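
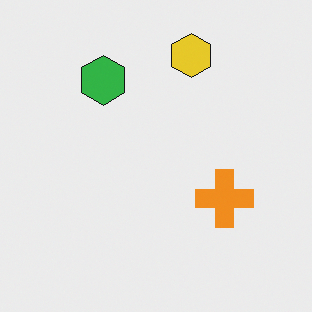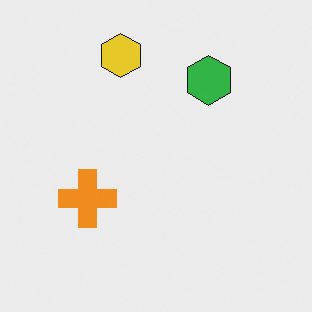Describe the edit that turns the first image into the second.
The second image is the first flipped horizontally (left ↔ right).

The orange cross is in the right of the first image and the left of the second — shapes on opposite sides of the vertical midline have swapped in a mirror flip.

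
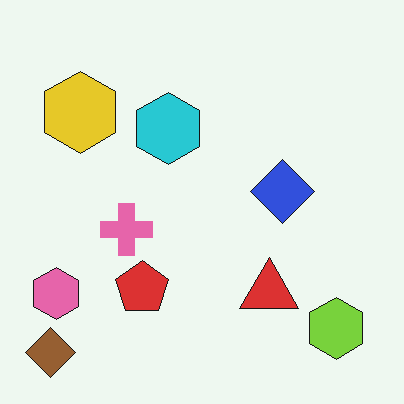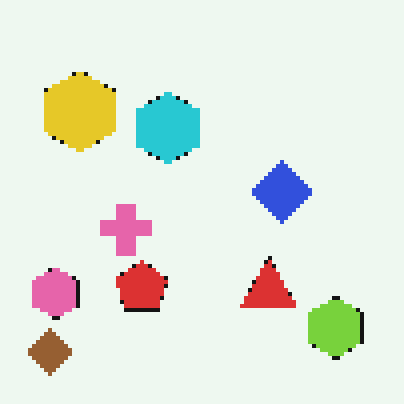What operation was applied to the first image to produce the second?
It was lightly pixelated (a mild mosaic effect).

Shapes are reduced to large square blocks; fine edges and outlines are lost — a downscale-then-upscale (mosaic) effect.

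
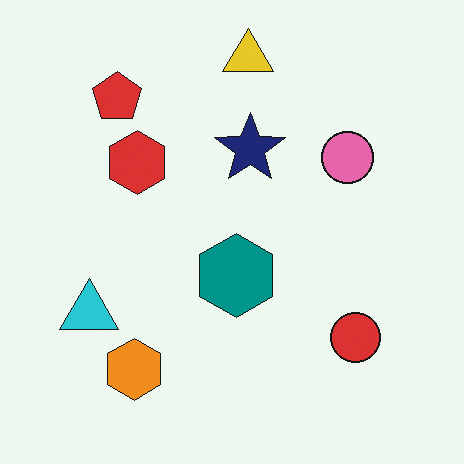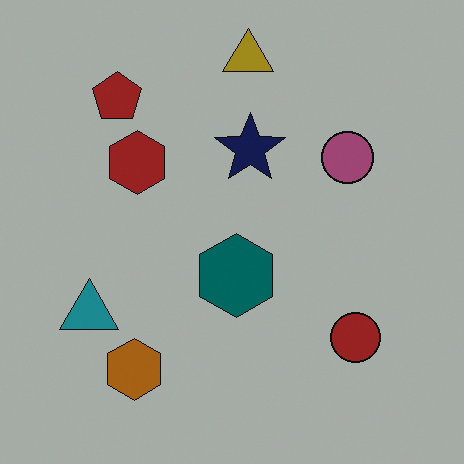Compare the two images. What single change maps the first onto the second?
This is the original image noticeably darkened.

Every pixel — background and shapes alike — is uniformly darkened.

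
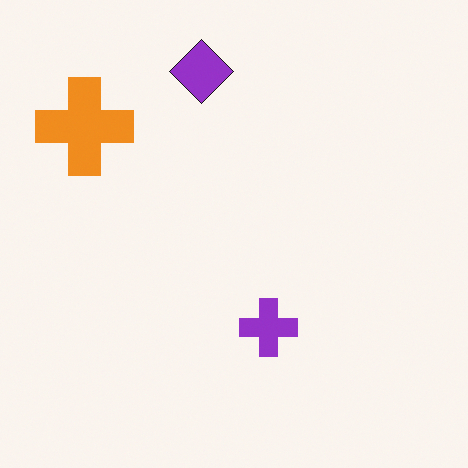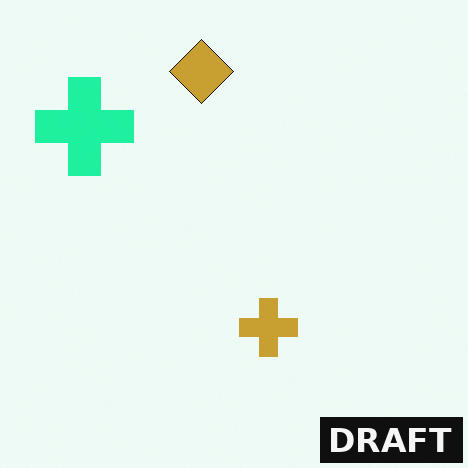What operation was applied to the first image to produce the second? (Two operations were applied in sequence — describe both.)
This is the original image hue-shifted through roughly a third of the color wheel, then watermarked with the text "DRAFT" in the lower-right corner.

Every shape's color has rotated by the same amount around the hue wheel — a uniform hue shift. A dark label reading "DRAFT" appears in the lower-right corner.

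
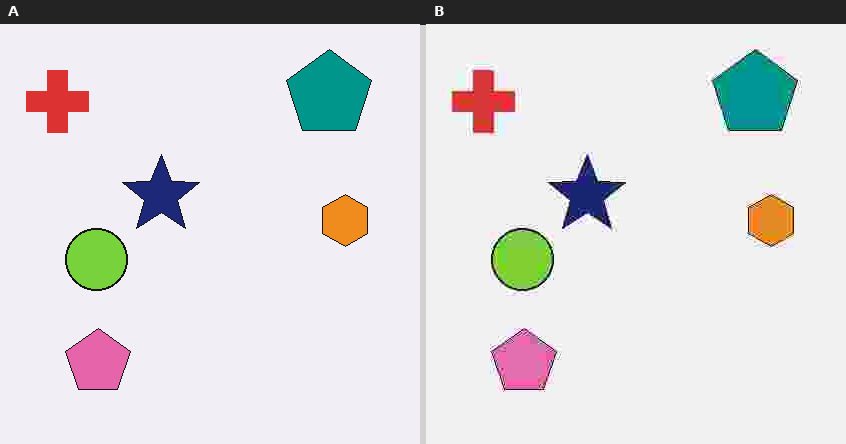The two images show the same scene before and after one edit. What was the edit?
Degraded with heavy JPEG compression.

Blocky 8×8 compression artifacts appear around shape edges and the flat background shows ringing — characteristic JPEG degradation.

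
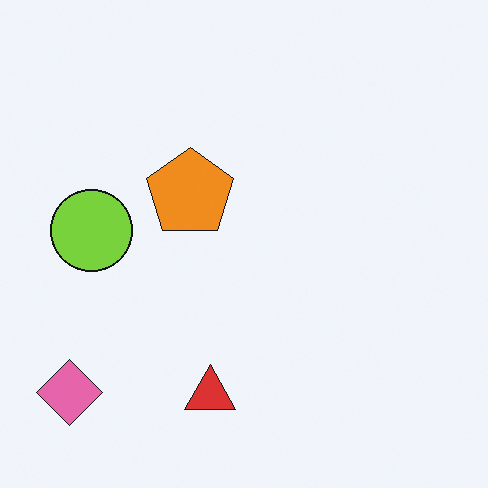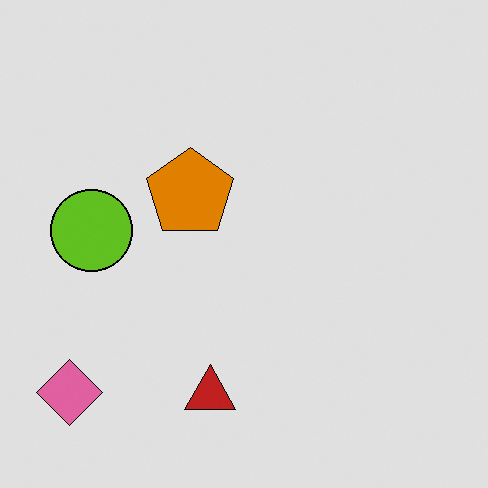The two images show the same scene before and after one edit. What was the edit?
The image was posterized to a reduced palette.

Each flat color has snapped to a coarser quantized level — most visibly, the near-white background has dropped to a flat grey.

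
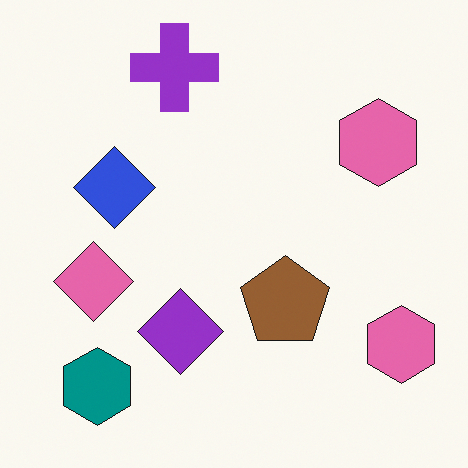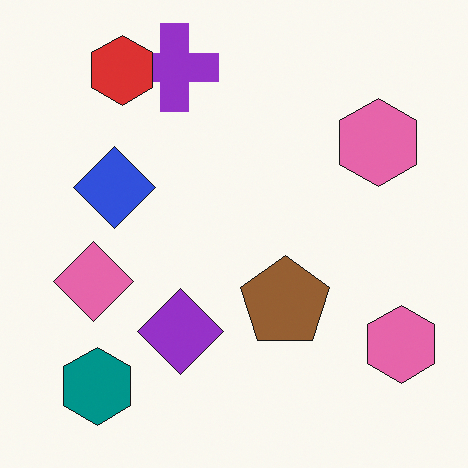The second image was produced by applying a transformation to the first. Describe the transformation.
The second image is the first overlaid with an additional red hexagon.

A red hexagon appears in the second image that is absent from the first.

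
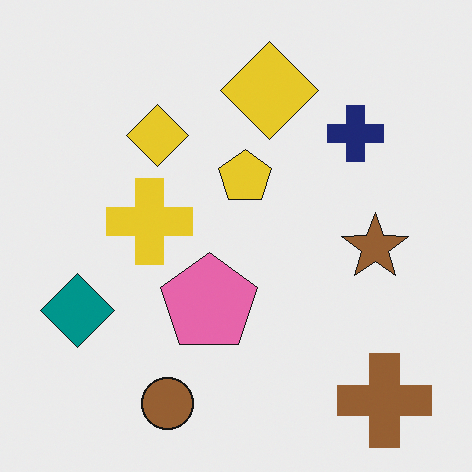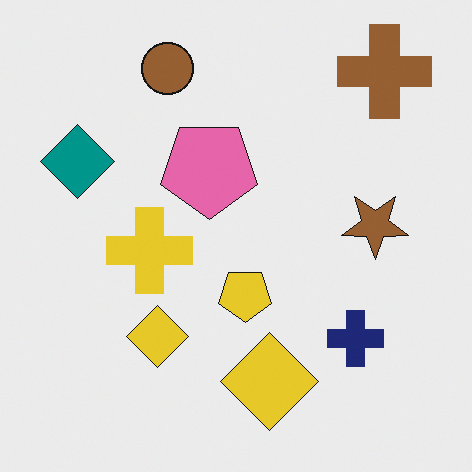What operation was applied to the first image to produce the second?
The second image is the first flipped vertically (top ↔ bottom).

The brown circle is in the bottom of the first image and the top of the second — shapes on opposite sides of the horizontal midline have swapped in a mirror flip.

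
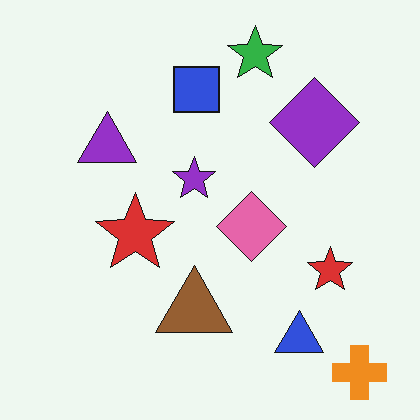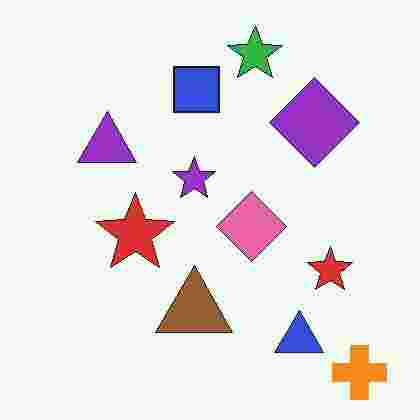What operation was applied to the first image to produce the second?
Degraded with heavy JPEG compression.

Blocky 8×8 compression artifacts appear around shape edges and the flat background shows ringing — characteristic JPEG degradation.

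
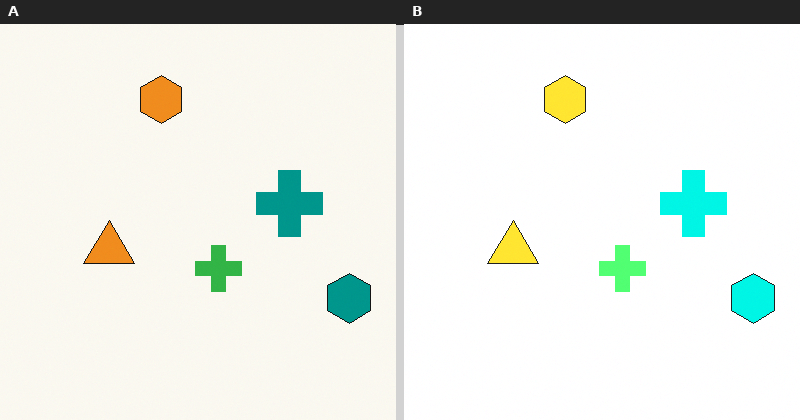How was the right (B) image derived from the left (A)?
The transformation is: brightened a lot.

Every pixel — background and shapes alike — is uniformly brightened.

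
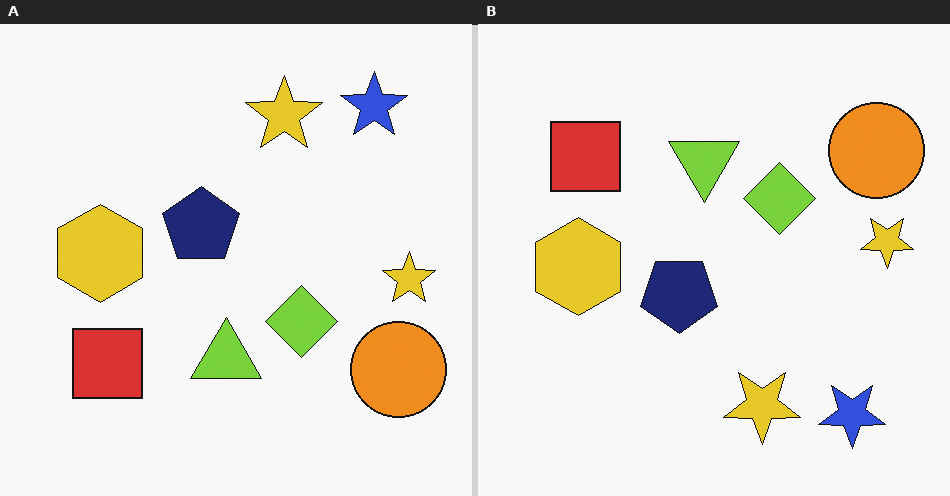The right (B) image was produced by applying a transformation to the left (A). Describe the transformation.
Flipped vertically (top ↔ bottom).

The blue star is in the top-right of the left (A) image and the bottom-right of the right (B) — shapes on opposite sides of the horizontal midline have swapped in a mirror flip.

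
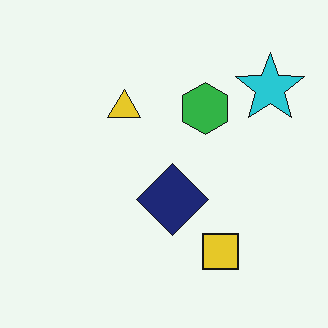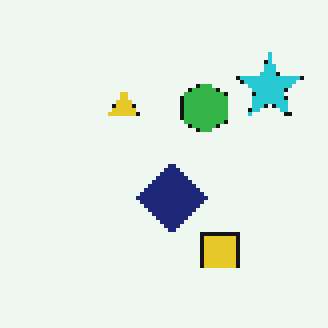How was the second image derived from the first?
The image was lightly pixelated (a mild mosaic effect).

Shapes are reduced to large square blocks; fine edges and outlines are lost — a downscale-then-upscale (mosaic) effect.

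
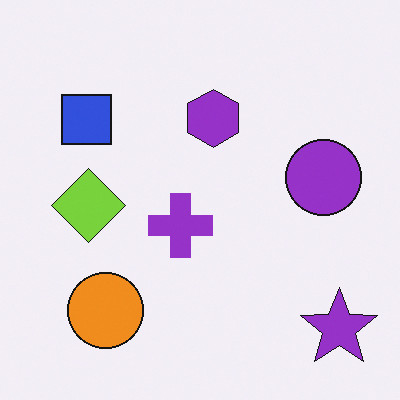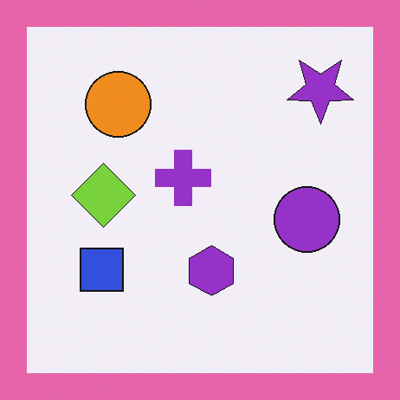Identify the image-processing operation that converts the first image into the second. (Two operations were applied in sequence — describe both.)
Flipped vertically (top ↔ bottom), then framed with a pink border.

The purple star is in the bottom-right of the first image and the top-right of the second — shapes on opposite sides of the horizontal midline have swapped in a mirror flip. A solid pink frame runs around the edge of the second image, with the content slightly shrunk inside it.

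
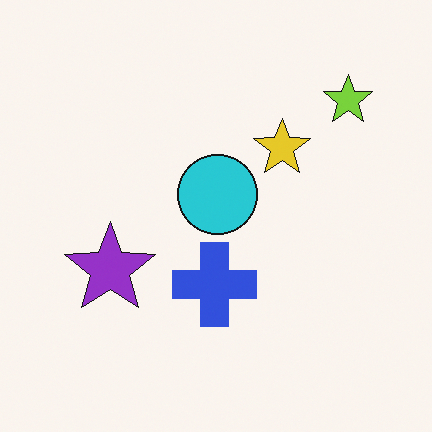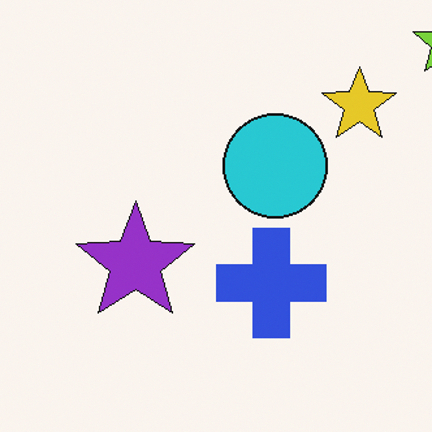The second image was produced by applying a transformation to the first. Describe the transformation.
The transformation is: cropped slightly and scaled back up.

The visible shapes are larger and the field of view is narrower; shapes near the original edges may be partly or wholly outside the frame — a crop-and-rescale.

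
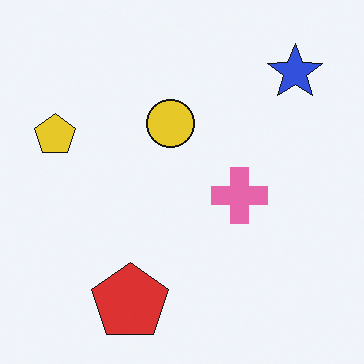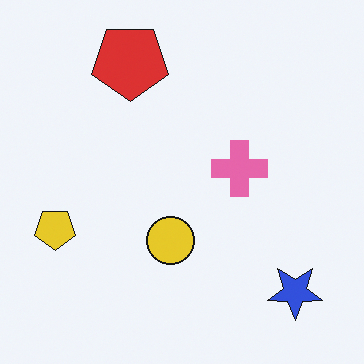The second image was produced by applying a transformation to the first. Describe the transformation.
The image was flipped vertically (top ↔ bottom).

The red pentagon is in the bottom of the first image and the top of the second — shapes on opposite sides of the horizontal midline have swapped in a mirror flip.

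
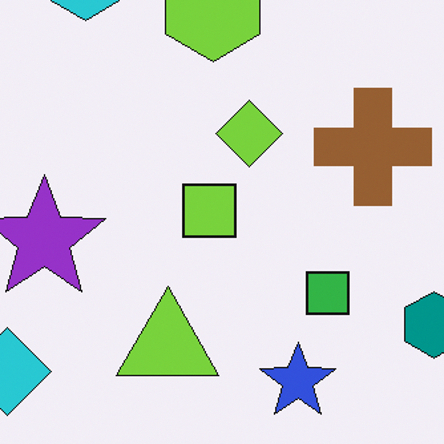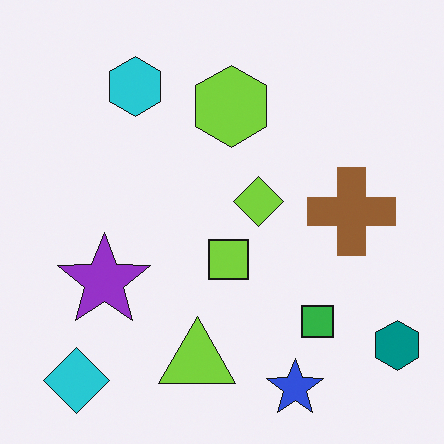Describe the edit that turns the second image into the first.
This is the original image cropped to a modestly smaller region and rescaled.

The visible shapes are larger and the field of view is narrower; shapes near the original edges may be partly or wholly outside the frame — a crop-and-rescale.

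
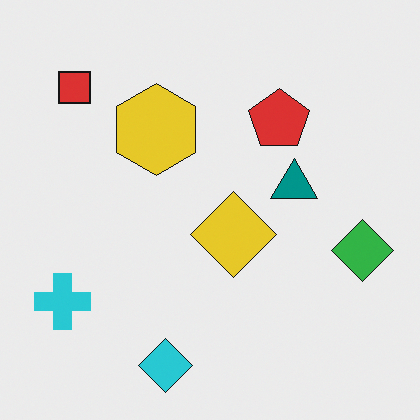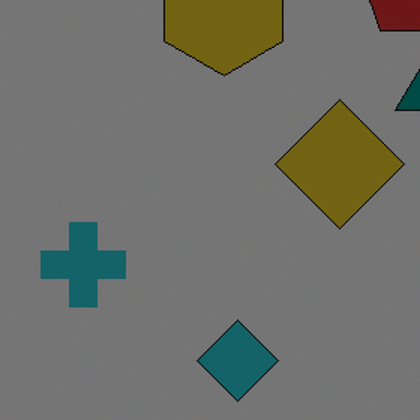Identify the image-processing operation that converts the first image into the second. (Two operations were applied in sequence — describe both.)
The transformation is: cropped slightly and scaled back up, then substantially darkened.

The visible shapes are larger and the field of view is narrower; shapes near the original edges may be partly or wholly outside the frame — a crop-and-rescale. Every pixel — background and shapes alike — is uniformly darkened.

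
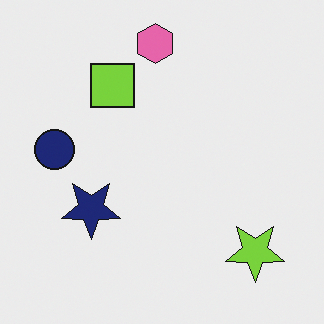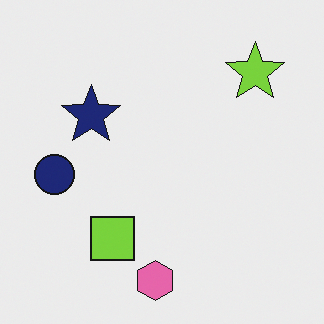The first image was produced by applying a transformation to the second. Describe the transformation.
It was flipped vertically (top ↔ bottom).

The pink hexagon is in the bottom of the second image and the top of the first — shapes on opposite sides of the horizontal midline have swapped in a mirror flip.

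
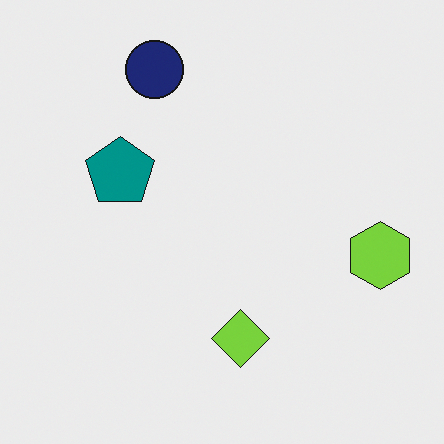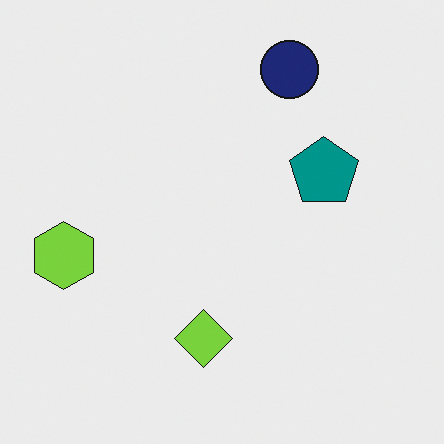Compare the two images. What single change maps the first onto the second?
The second image is the first flipped horizontally (left ↔ right).

The lime hexagon is in the right of the first image and the left of the second — shapes on opposite sides of the vertical midline have swapped in a mirror flip.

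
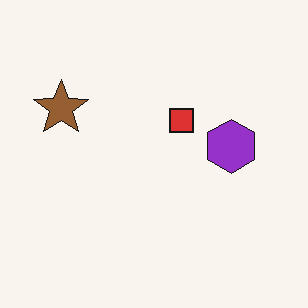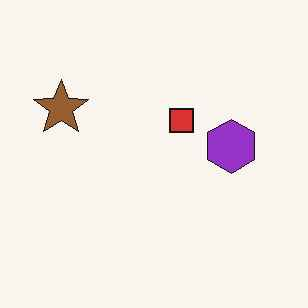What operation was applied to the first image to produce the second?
The second image is the first given moderate JPEG compression.

Blocky 8×8 compression artifacts appear around shape edges and the flat background shows ringing — characteristic JPEG degradation.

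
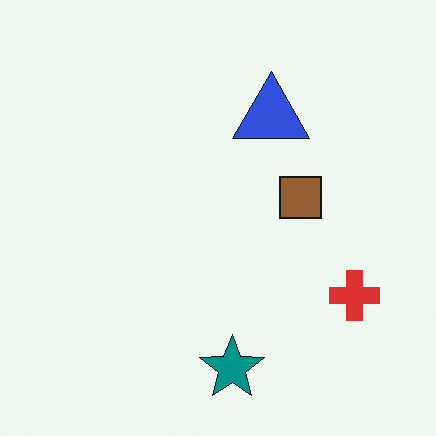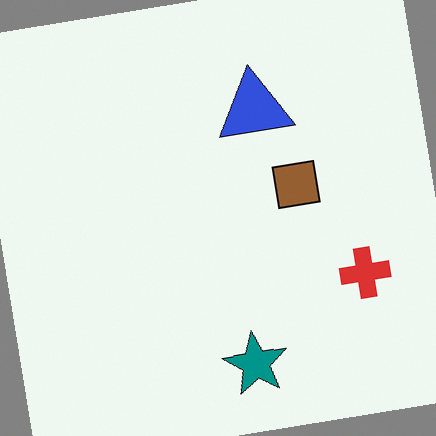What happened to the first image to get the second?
Rotated counter-clockwise by a slight angle.

Every shape is tilted by the same angle and the image corners show triangular fill wedges — a whole-image rotation by a non-right angle.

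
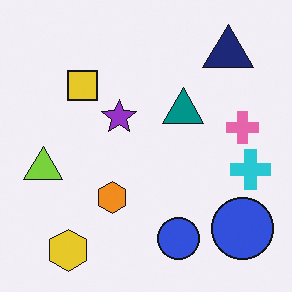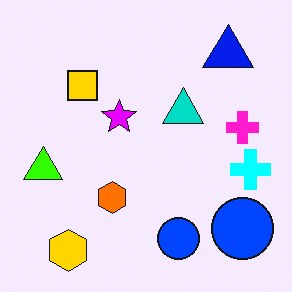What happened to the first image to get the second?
It was made much more vivid (saturation change).

All colors are more vivid — a global saturation change.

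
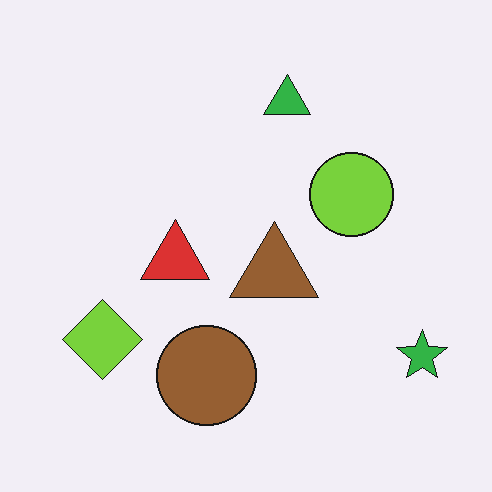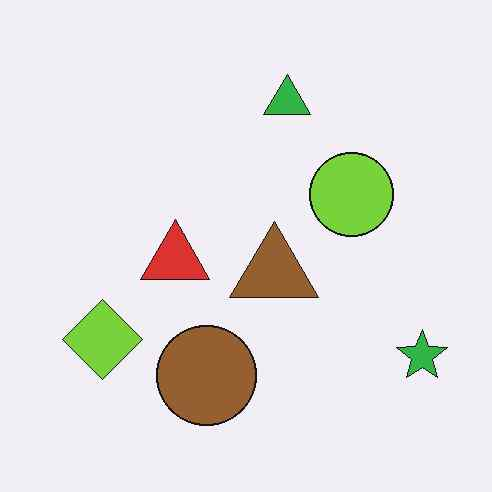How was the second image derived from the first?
The transformation is: JPEG-compressed with visible artifacts.

Blocky 8×8 compression artifacts appear around shape edges and the flat background shows ringing — characteristic JPEG degradation.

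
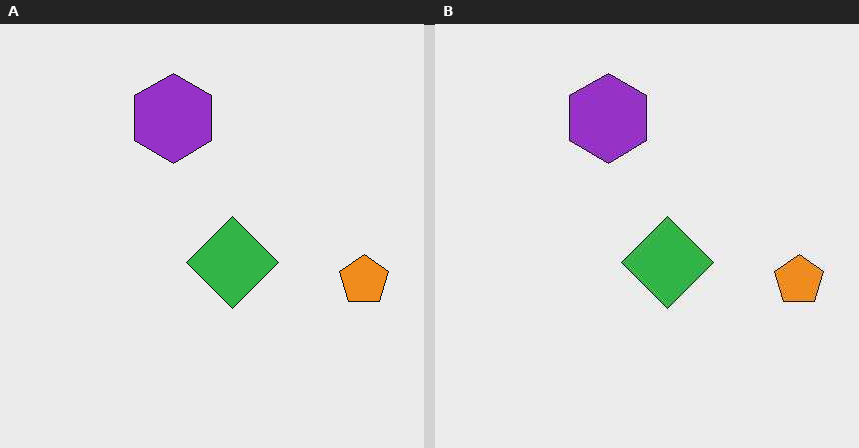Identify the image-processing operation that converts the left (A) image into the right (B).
The transformation is: given moderate JPEG compression.

Blocky 8×8 compression artifacts appear around shape edges and the flat background shows ringing — characteristic JPEG degradation.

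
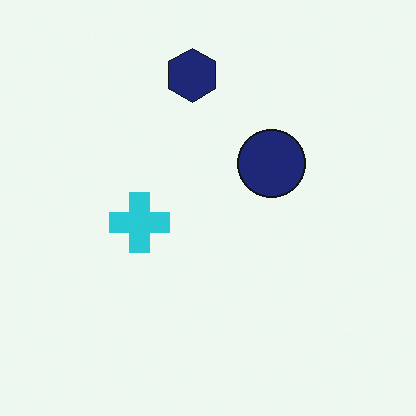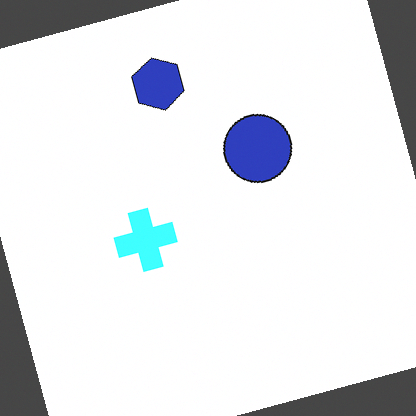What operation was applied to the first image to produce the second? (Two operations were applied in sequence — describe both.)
It was noticeably brightened, then rotated counter-clockwise by a moderate amount.

Every pixel — background and shapes alike — is uniformly brightened. Every shape is tilted by the same angle and the image corners show triangular fill wedges — a whole-image rotation by a non-right angle.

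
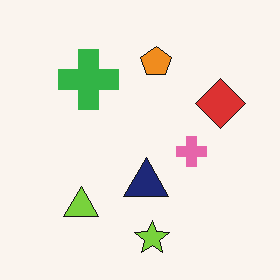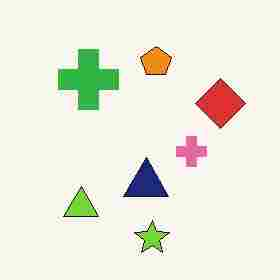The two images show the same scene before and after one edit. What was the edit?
The transformation is: heavily JPEG-compressed with obvious blocking artifacts.

Blocky 8×8 compression artifacts appear around shape edges and the flat background shows ringing — characteristic JPEG degradation.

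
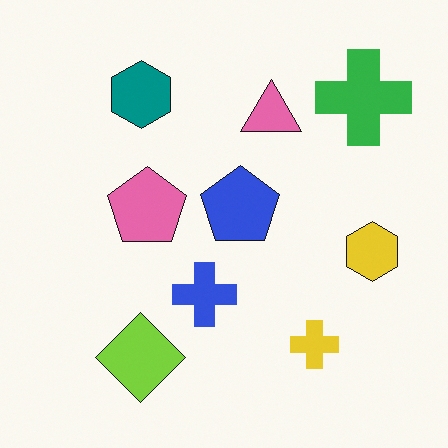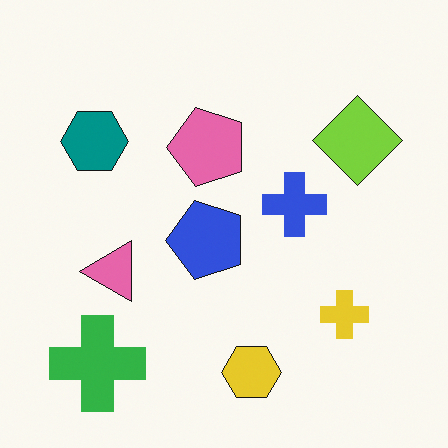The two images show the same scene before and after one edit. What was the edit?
The image was transposed (reflected across the top-left ↔ bottom-right diagonal).

Shapes have swapped their row and column positions — what was in the top-right is now in the bottom-left — a diagonal reflection.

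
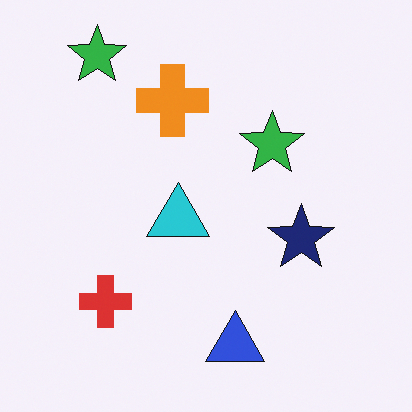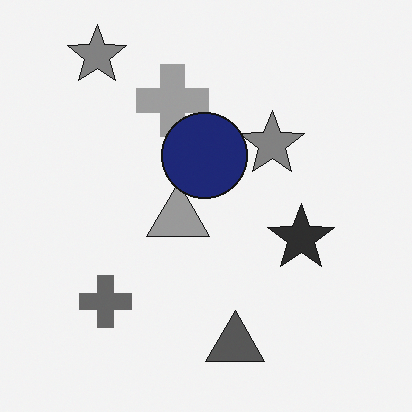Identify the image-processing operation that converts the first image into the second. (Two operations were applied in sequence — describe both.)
This is the original image converted to grayscale, then overlaid with an additional navy circle.

All color is removed — every shape is now a shade of grey. A navy circle appears in the second image that is absent from the first.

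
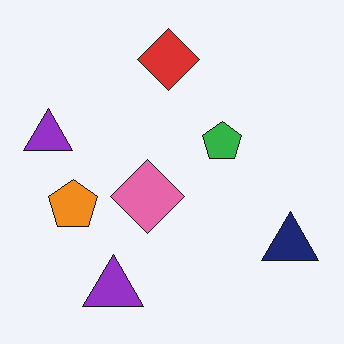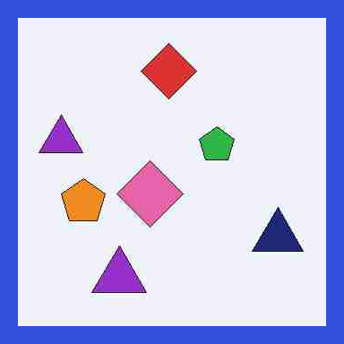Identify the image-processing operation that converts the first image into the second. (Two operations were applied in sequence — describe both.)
The second image is the first heavily JPEG-compressed with obvious blocking artifacts, then framed with a blue border.

Blocky 8×8 compression artifacts appear around shape edges and the flat background shows ringing — characteristic JPEG degradation. A solid blue frame runs around the edge of the second image, with the content slightly shrunk inside it.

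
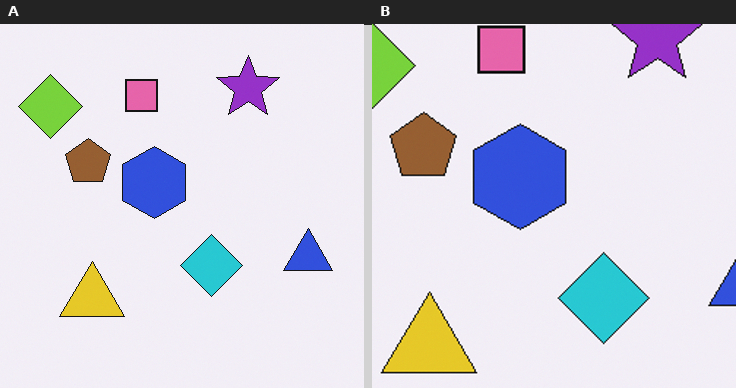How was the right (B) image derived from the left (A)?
The right (B) image is the left (A) cropped to a modestly smaller region and rescaled.

The visible shapes are larger and the field of view is narrower; shapes near the original edges may be partly or wholly outside the frame — a crop-and-rescale.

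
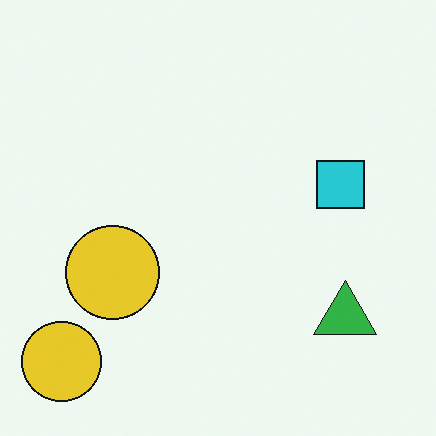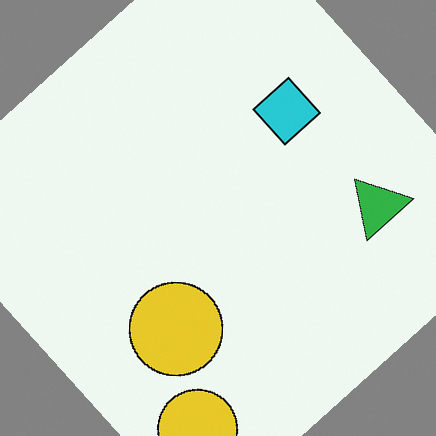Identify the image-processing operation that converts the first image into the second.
The second image is the first rotated counter-clockwise by a large amount — several tens of degrees.

Every shape is tilted by the same angle and the image corners show triangular fill wedges — a whole-image rotation by a non-right angle.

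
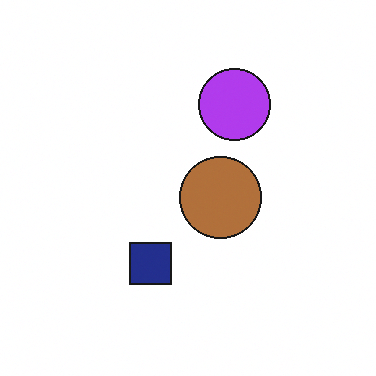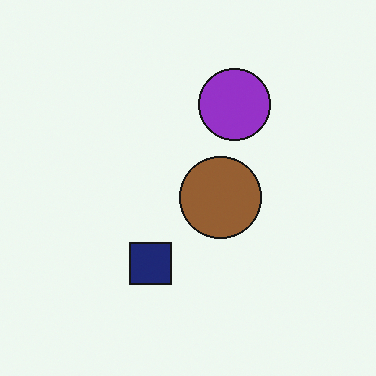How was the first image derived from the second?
It was slightly brightened.

Every pixel — background and shapes alike — is uniformly brightened.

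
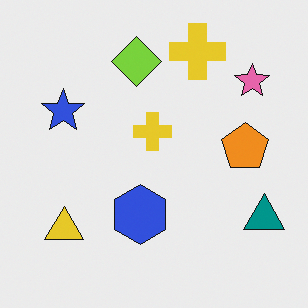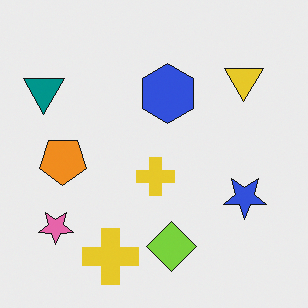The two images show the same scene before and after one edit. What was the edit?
The image was rotated 180°.

The teal triangle sits in the bottom-right of the first image and the top-left of the second — consistent with a whole-image 180° rotation.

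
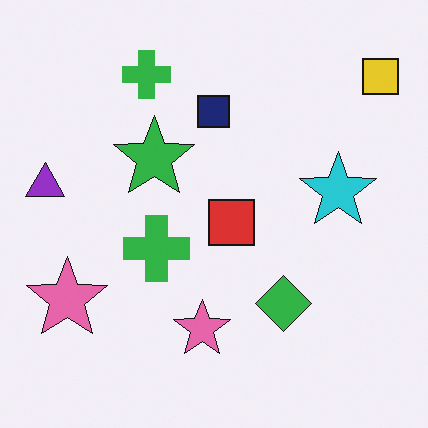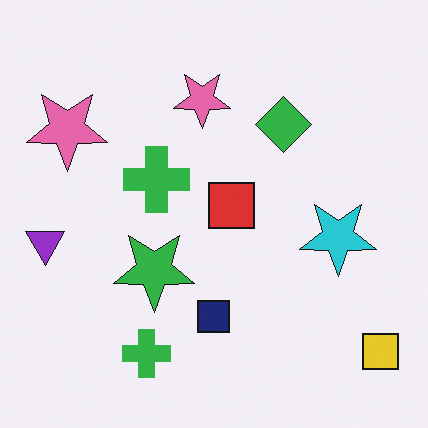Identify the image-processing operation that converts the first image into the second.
The second image is the first flipped vertically (top ↔ bottom).

The yellow square is in the top-right of the first image and the bottom-right of the second — shapes on opposite sides of the horizontal midline have swapped in a mirror flip.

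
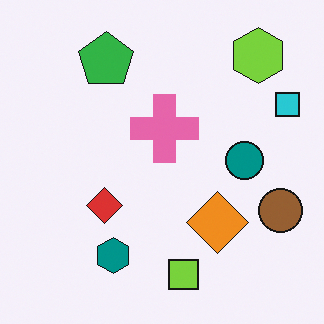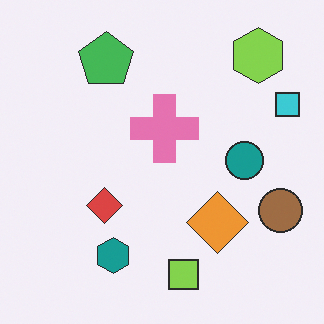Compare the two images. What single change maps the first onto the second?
It was given slightly reduced contrast.

Tones are pushed toward mid-grey across the whole image — a global contrast change.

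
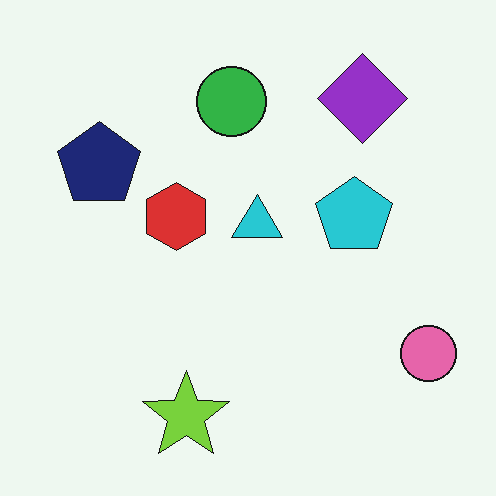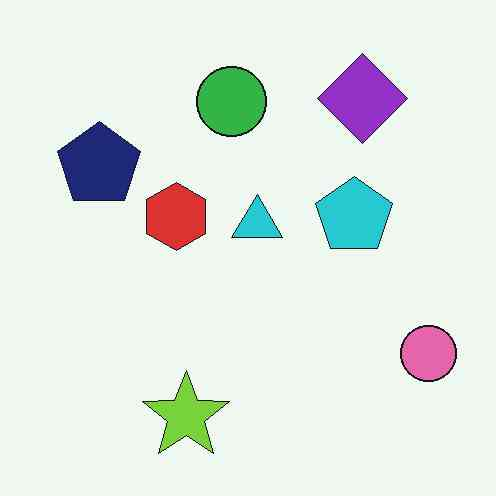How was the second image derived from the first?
It was JPEG-compressed with visible artifacts.

Blocky 8×8 compression artifacts appear around shape edges and the flat background shows ringing — characteristic JPEG degradation.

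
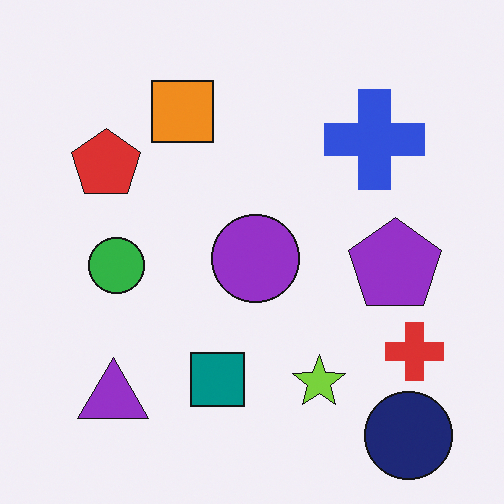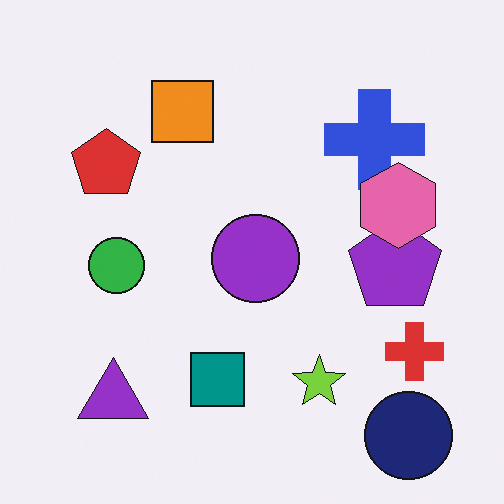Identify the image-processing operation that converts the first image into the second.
The image was overlaid with an additional pink hexagon.

A pink hexagon appears in the second image that is absent from the first.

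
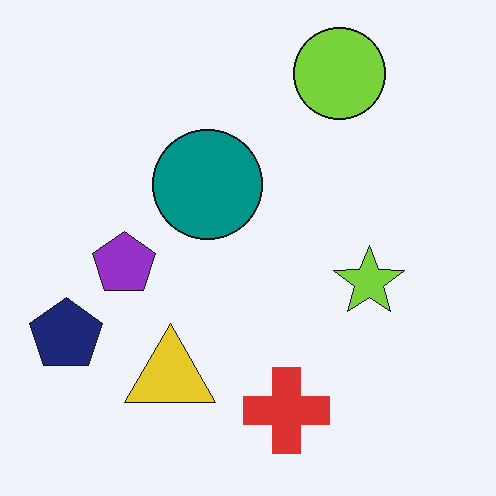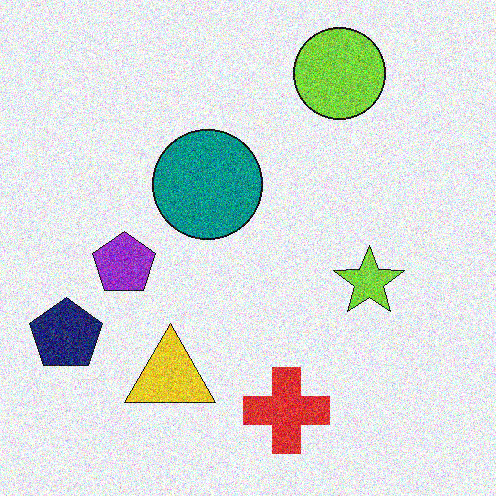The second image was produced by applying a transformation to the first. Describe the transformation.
It was degraded with strong gaussian noise.

Random speckle covers the whole image, including the flat background.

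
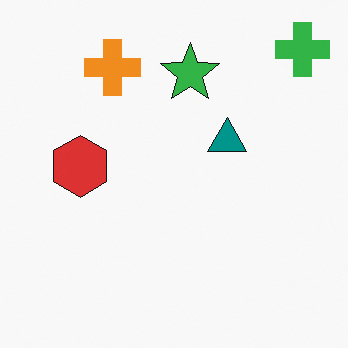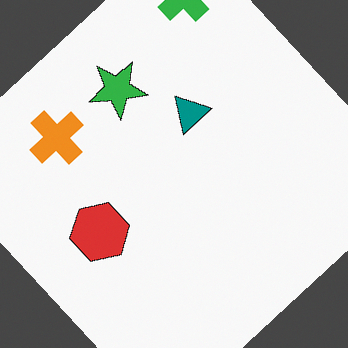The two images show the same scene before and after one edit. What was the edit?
The second image is the first rotated counter-clockwise by a large amount — several tens of degrees.

Every shape is tilted by the same angle and the image corners show triangular fill wedges — a whole-image rotation by a non-right angle.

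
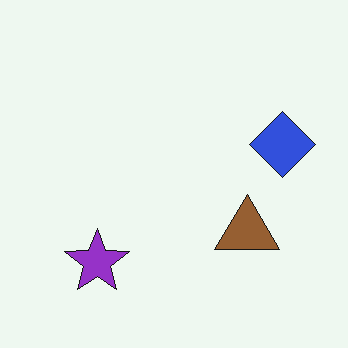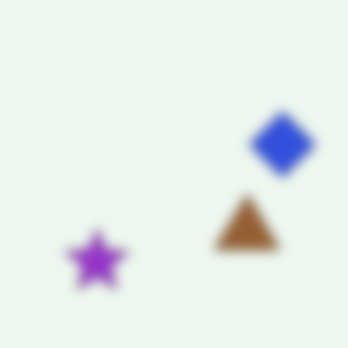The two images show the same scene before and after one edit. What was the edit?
Heavily blurred.

Shape edges and outlines are uniformly softened across the whole image.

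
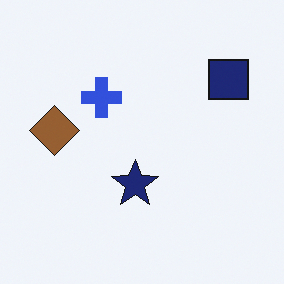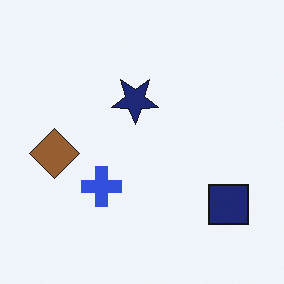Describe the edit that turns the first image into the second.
This is the original image flipped vertically (top ↔ bottom).

The navy square is in the top-right of the first image and the bottom-right of the second — shapes on opposite sides of the horizontal midline have swapped in a mirror flip.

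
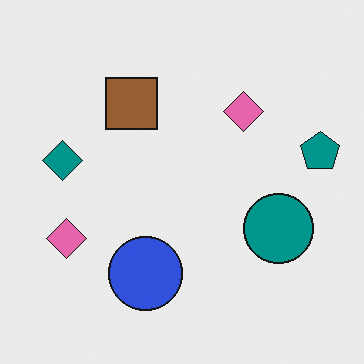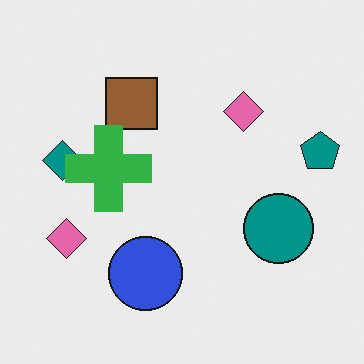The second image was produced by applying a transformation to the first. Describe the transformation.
Overlaid with an additional green cross.

A green cross appears in the second image that is absent from the first.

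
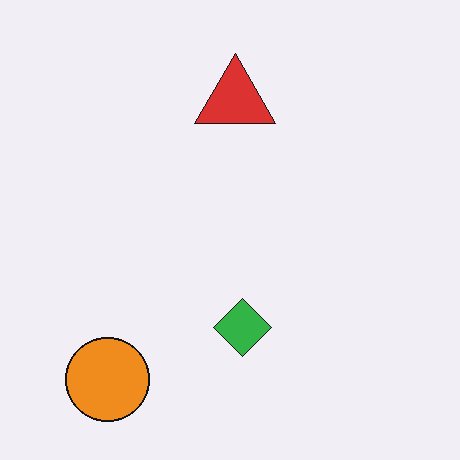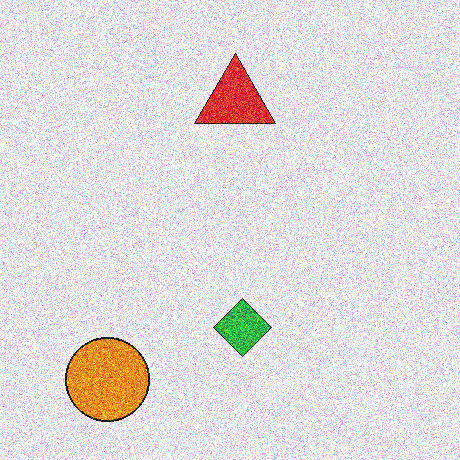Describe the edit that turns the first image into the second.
The transformation is: degraded with heavy additive noise.

Random speckle covers the whole image, including the flat background.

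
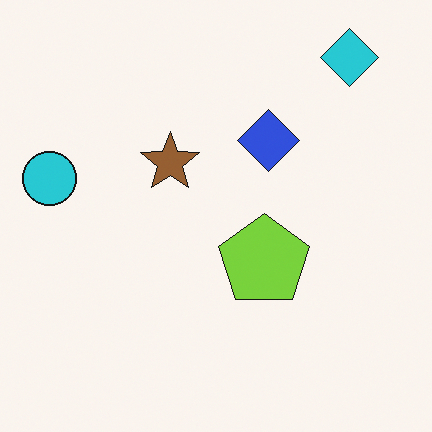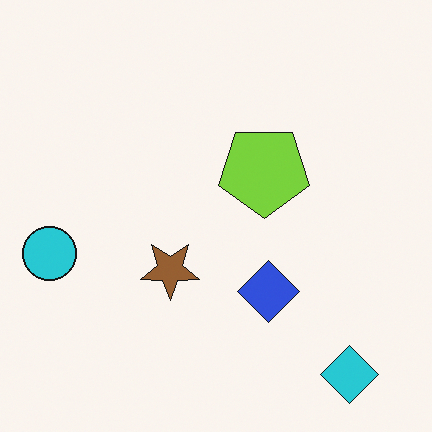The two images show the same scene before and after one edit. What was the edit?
The second image is the first flipped vertically (top ↔ bottom).

The cyan diamond is in the top-right of the first image and the bottom-right of the second — shapes on opposite sides of the horizontal midline have swapped in a mirror flip.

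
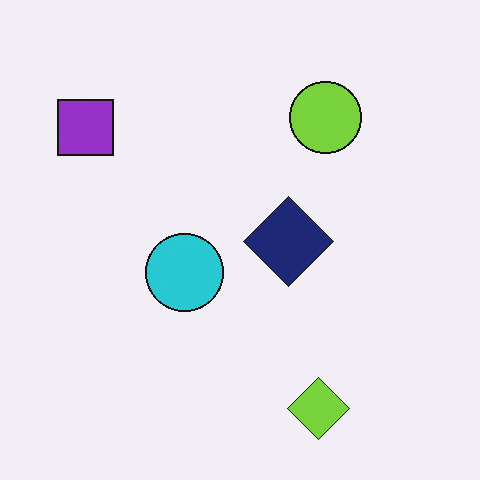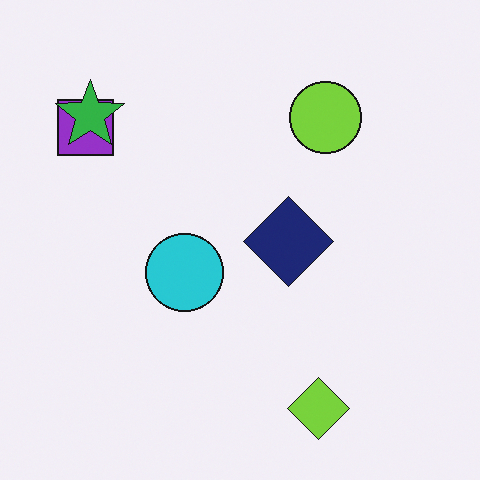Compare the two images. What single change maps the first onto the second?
The transformation is: overlaid with an additional green star.

A green star appears in the second image that is absent from the first.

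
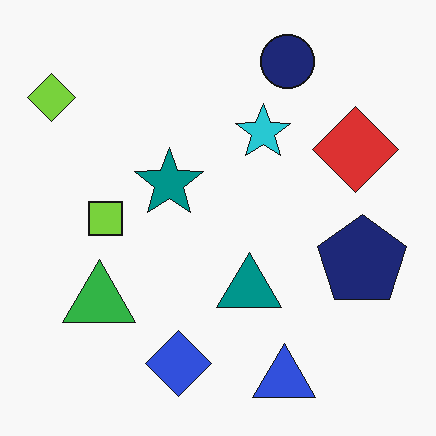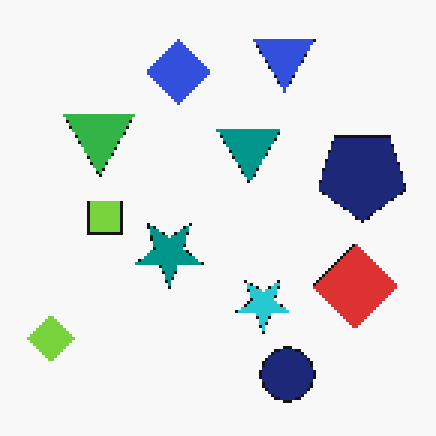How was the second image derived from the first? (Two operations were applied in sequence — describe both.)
Lightly pixelated (a mild mosaic effect), then flipped vertically (top ↔ bottom).

Shapes are reduced to large square blocks; fine edges and outlines are lost — a downscale-then-upscale (mosaic) effect. The blue triangle is in the bottom of the first image and the top of the second — shapes on opposite sides of the horizontal midline have swapped in a mirror flip.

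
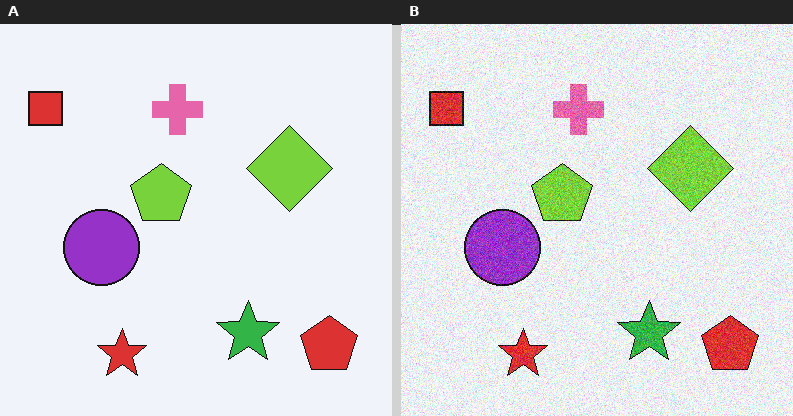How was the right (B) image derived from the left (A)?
This is the original image degraded with moderate additive noise.

Random speckle covers the whole image, including the flat background.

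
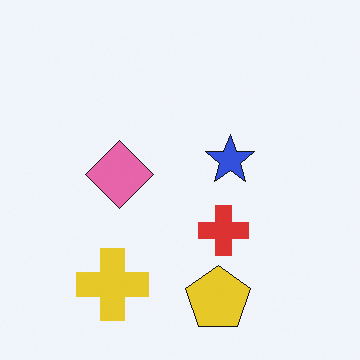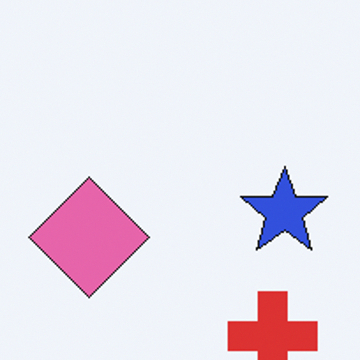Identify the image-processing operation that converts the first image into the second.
This is the original image cropped to a noticeably smaller region and rescaled.

The visible shapes are larger and the field of view is narrower; shapes near the original edges may be partly or wholly outside the frame — a crop-and-rescale.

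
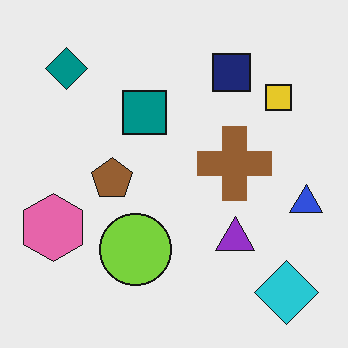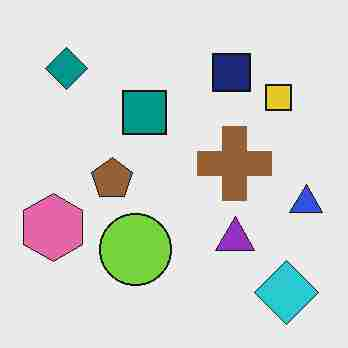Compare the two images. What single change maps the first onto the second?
Degraded with heavy JPEG compression.

Blocky 8×8 compression artifacts appear around shape edges and the flat background shows ringing — characteristic JPEG degradation.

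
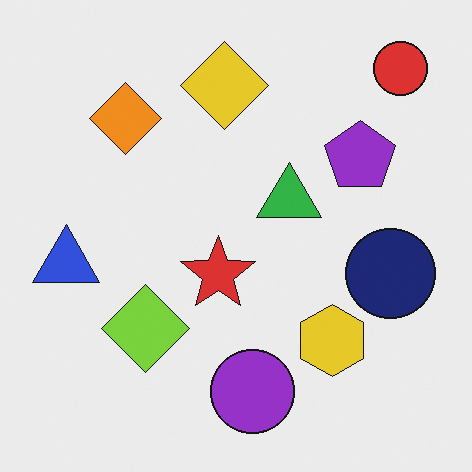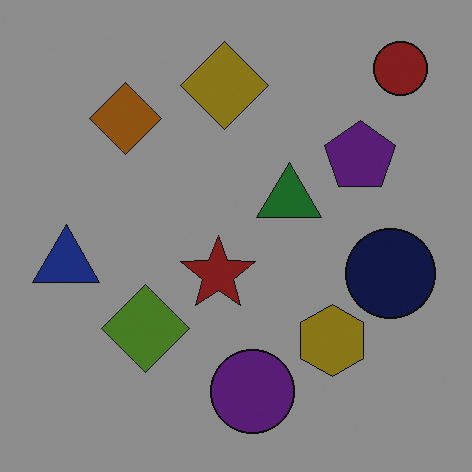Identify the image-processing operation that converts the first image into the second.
The second image is the first darkened a lot.

Every pixel — background and shapes alike — is uniformly darkened.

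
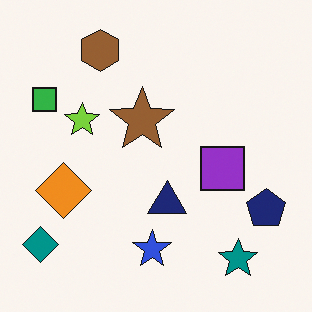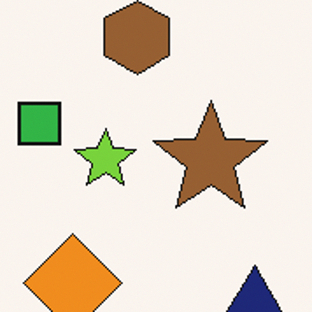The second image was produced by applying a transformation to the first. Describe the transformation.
The second image is the first cropped tightly and scaled back up.

The visible shapes are larger and the field of view is narrower; shapes near the original edges may be partly or wholly outside the frame — a crop-and-rescale.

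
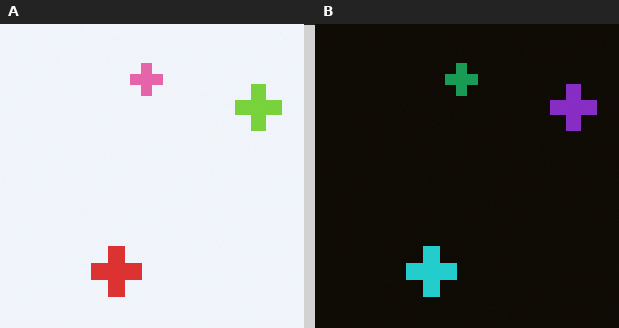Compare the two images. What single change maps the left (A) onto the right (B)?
The image was color-inverted (negative).

The light background has become dark and every shape's color is its complement — a photographic negative.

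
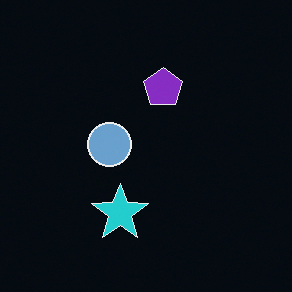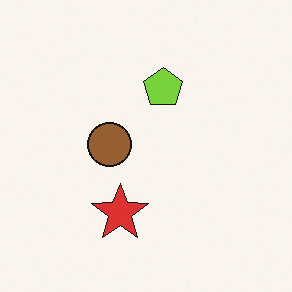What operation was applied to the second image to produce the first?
The transformation is: color-inverted (negative).

The light background has become dark and every shape's color is its complement — a photographic negative.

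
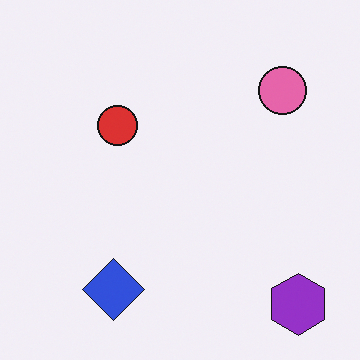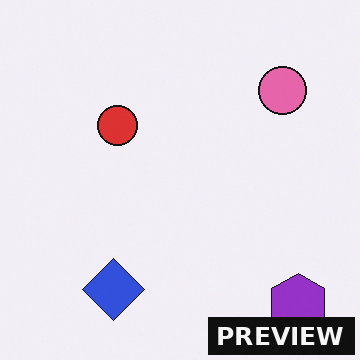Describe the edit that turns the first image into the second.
Watermarked with the text "PREVIEW" in the lower-right corner.

A dark label reading "PREVIEW" appears in the lower-right corner.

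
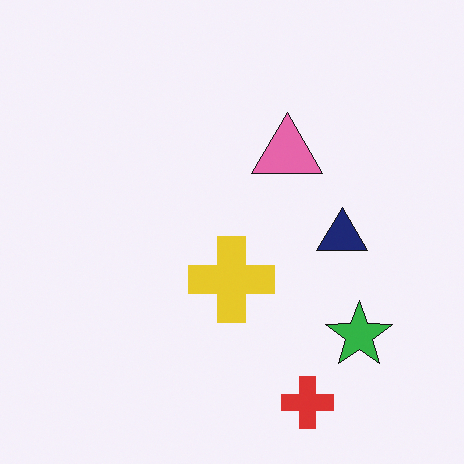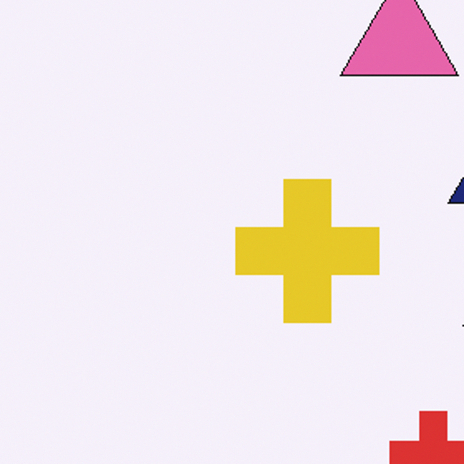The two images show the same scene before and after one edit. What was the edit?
Cropped tightly and scaled back up.

The visible shapes are larger and the field of view is narrower; shapes near the original edges may be partly or wholly outside the frame — a crop-and-rescale.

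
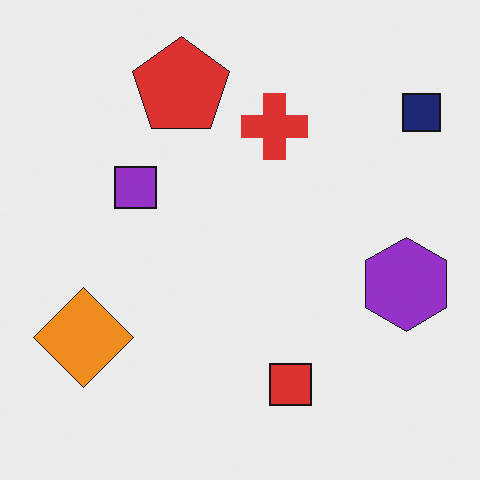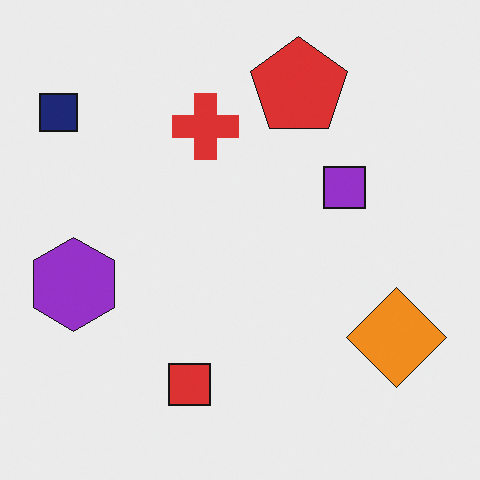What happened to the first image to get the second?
The second image is the first flipped horizontally (left ↔ right).

The navy square is in the top-right of the first image and the top-left of the second — shapes on opposite sides of the vertical midline have swapped in a mirror flip.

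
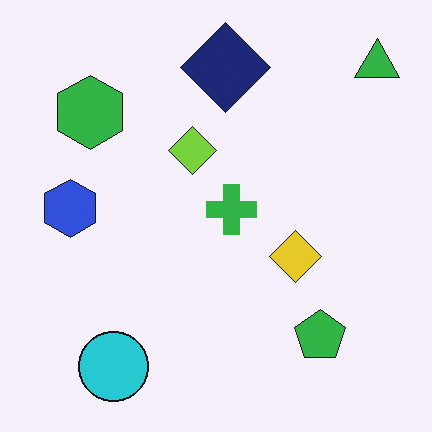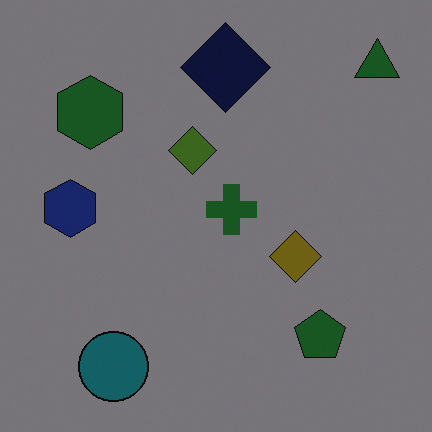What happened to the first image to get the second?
The image was darkened a lot.

Every pixel — background and shapes alike — is uniformly darkened.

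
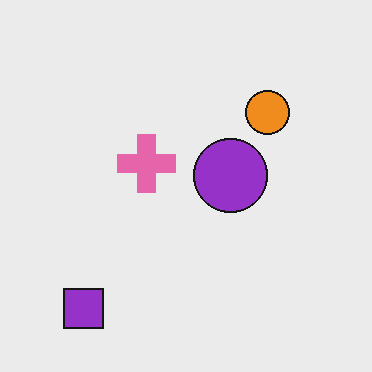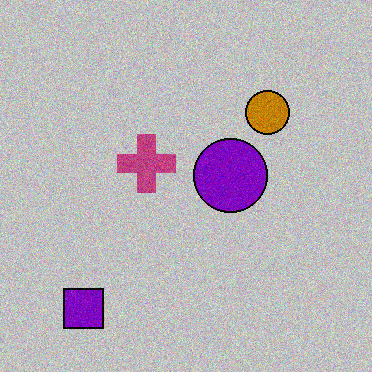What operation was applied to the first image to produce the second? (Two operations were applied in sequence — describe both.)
The image was aggressively posterized, then degraded with visible gaussian noise.

Each flat color has snapped to a coarser quantized level — most visibly, the near-white background has dropped to a flat grey. Random speckle covers the whole image, including the flat background.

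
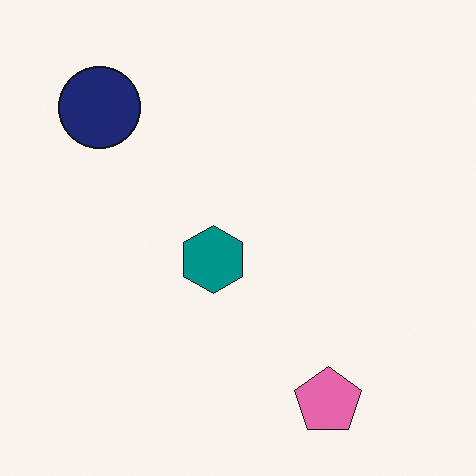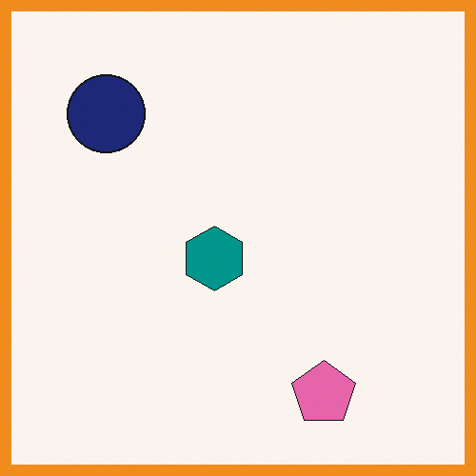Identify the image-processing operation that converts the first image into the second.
The image was framed with a orange border.

A solid orange frame runs around the edge of the second image, with the content slightly shrunk inside it.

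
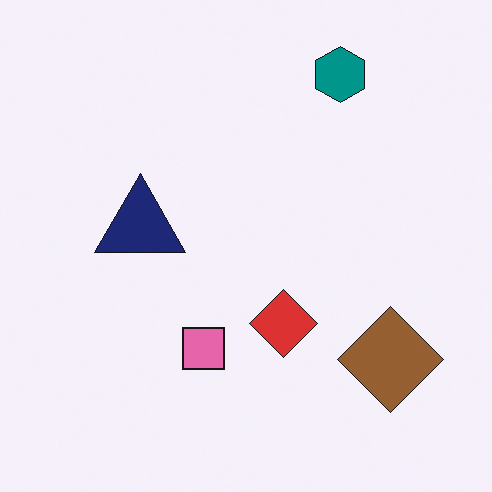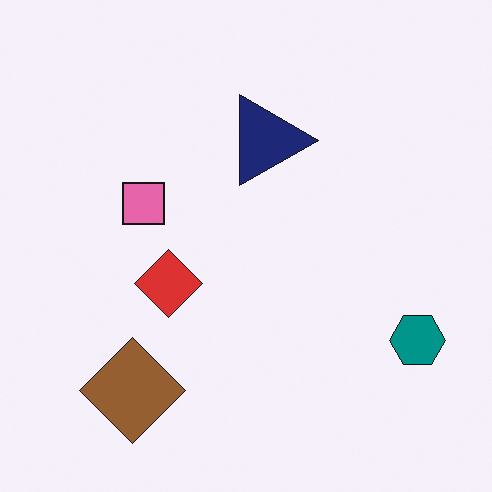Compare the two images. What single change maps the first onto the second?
The transformation is: rotated 90° clockwise.

The teal hexagon sits in the top-right of the first image and the bottom-right of the second — consistent with a whole-image 90° clockwise rotation.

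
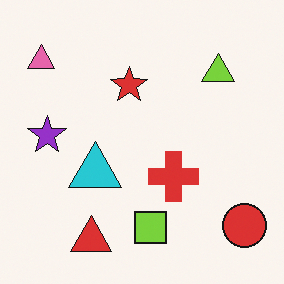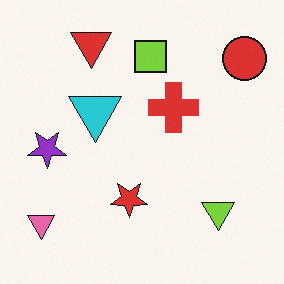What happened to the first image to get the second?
It was flipped vertically (top ↔ bottom).

The red triangle is in the bottom-left of the first image and the top-left of the second — shapes on opposite sides of the horizontal midline have swapped in a mirror flip.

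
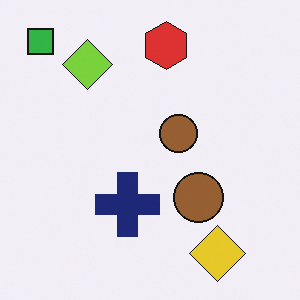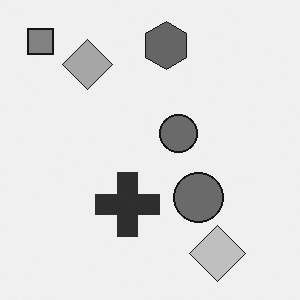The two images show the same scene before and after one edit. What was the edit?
The image was converted to grayscale.

All color is removed — every shape is now a shade of grey.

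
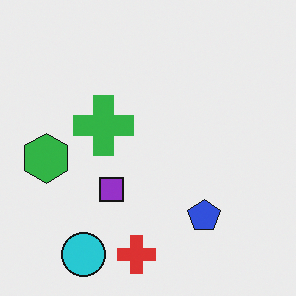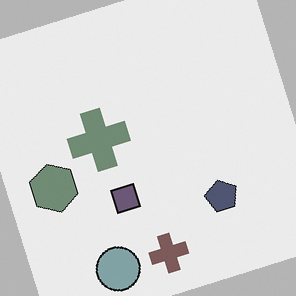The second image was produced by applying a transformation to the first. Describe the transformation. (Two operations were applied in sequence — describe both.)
The second image is the first heavily desaturated, then rotated counter-clockwise by a clearly visible amount.

All colors are more muted and greyish — a global saturation change. Every shape is tilted by the same angle and the image corners show triangular fill wedges — a whole-image rotation by a non-right angle.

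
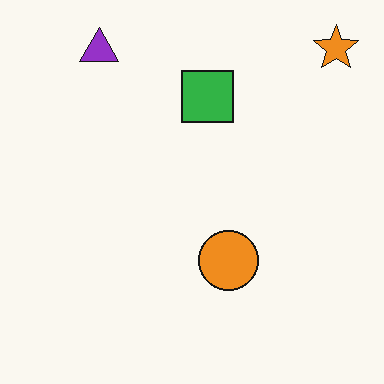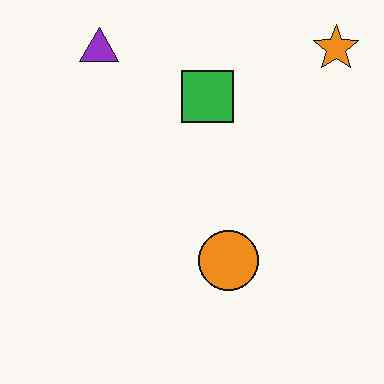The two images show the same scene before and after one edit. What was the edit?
JPEG-compressed with visible artifacts.

Blocky 8×8 compression artifacts appear around shape edges and the flat background shows ringing — characteristic JPEG degradation.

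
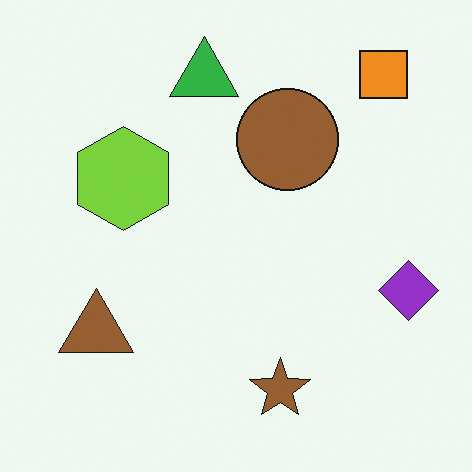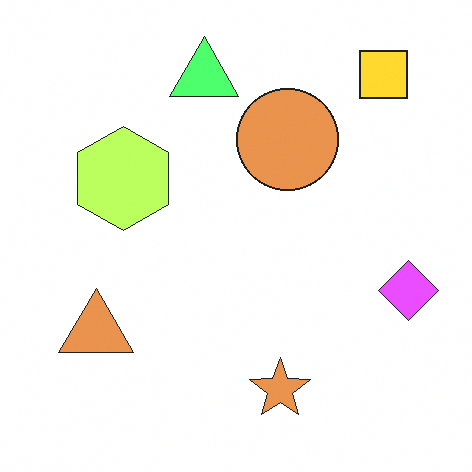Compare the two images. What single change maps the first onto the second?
This is the original image substantially brightened.

Every pixel — background and shapes alike — is uniformly brightened.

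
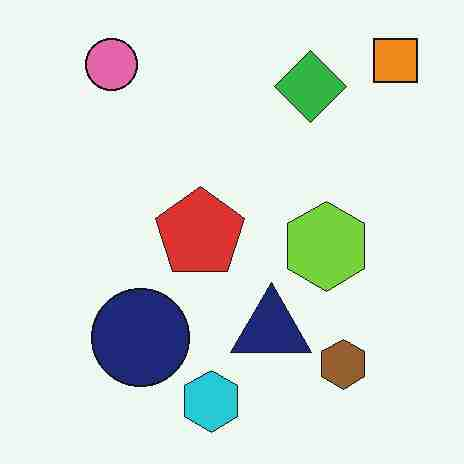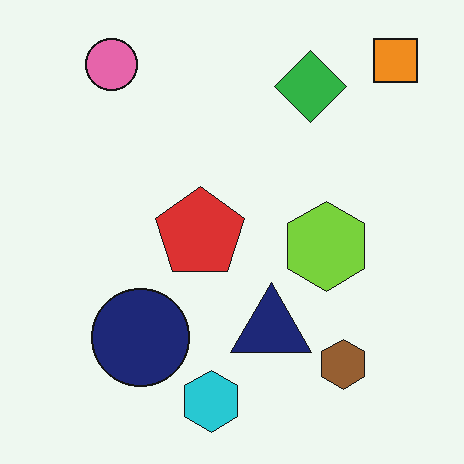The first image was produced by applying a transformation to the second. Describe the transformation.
The image was heavily JPEG-compressed with obvious blocking artifacts.

Blocky 8×8 compression artifacts appear around shape edges and the flat background shows ringing — characteristic JPEG degradation.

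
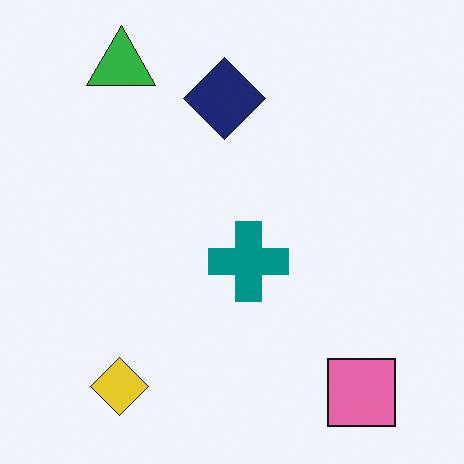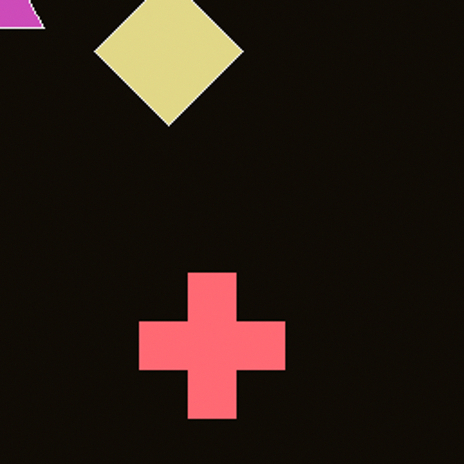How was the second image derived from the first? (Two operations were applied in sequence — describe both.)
The transformation is: color-inverted (negative), then cropped to a noticeably smaller region and rescaled.

The light background has become dark and every shape's color is its complement — a photographic negative. The visible shapes are larger and the field of view is narrower; shapes near the original edges may be partly or wholly outside the frame — a crop-and-rescale.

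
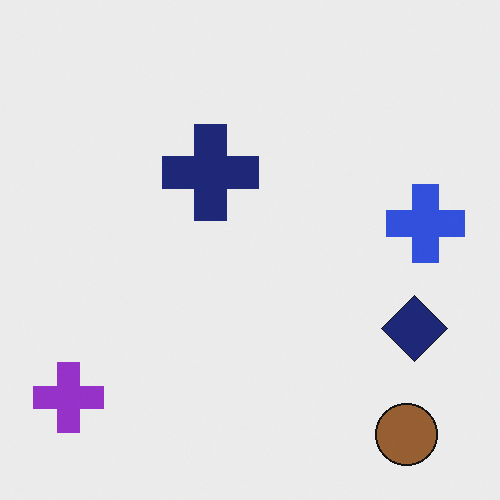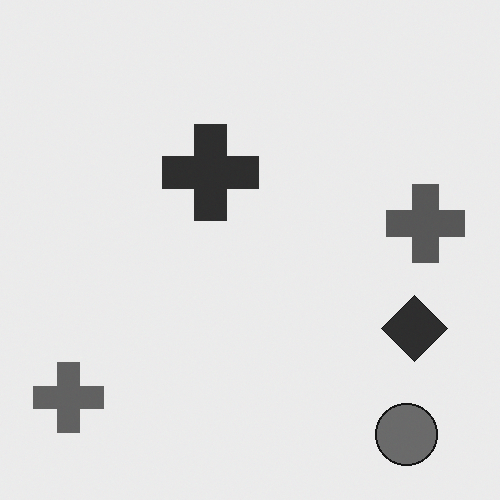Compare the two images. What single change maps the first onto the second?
The transformation is: converted to grayscale.

All color is removed — every shape is now a shade of grey.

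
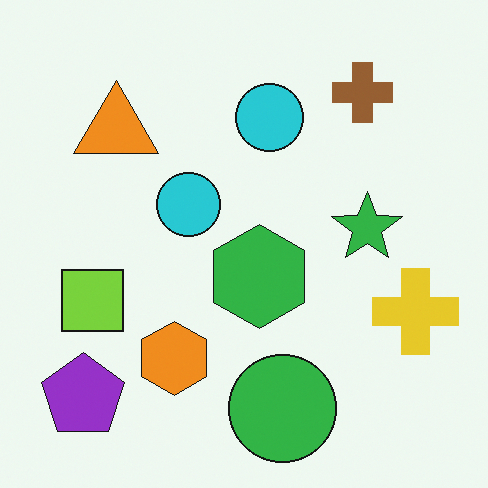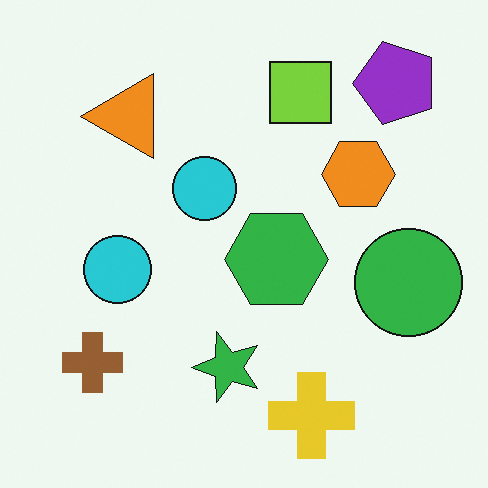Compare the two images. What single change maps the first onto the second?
The second image is the first transposed (reflected across the top-left ↔ bottom-right diagonal).

Shapes have swapped their row and column positions — what was in the top-right is now in the bottom-left — a diagonal reflection.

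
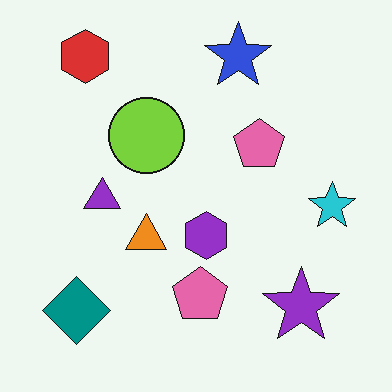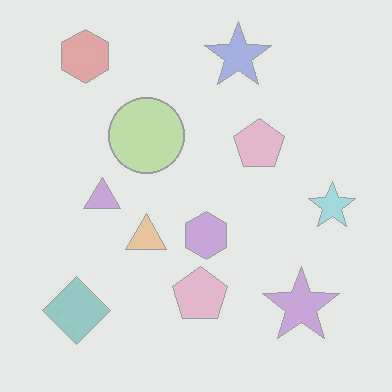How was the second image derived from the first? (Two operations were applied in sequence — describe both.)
It was degraded with heavy JPEG compression, then washed out (contrast reduced).

Blocky 8×8 compression artifacts appear around shape edges and the flat background shows ringing — characteristic JPEG degradation. Tones are pushed toward mid-grey across the whole image — a global contrast change.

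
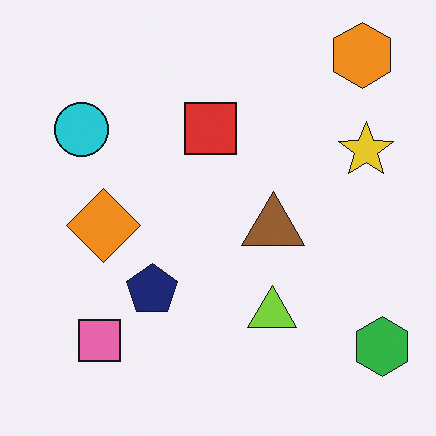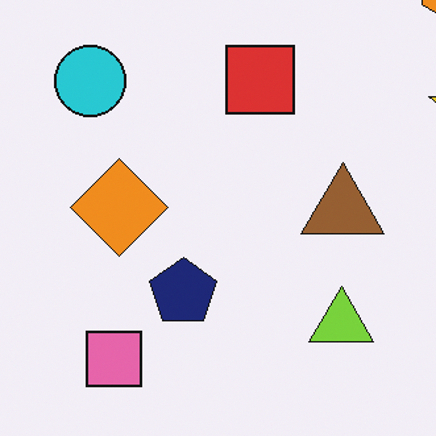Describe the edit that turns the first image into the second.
This is the original image cropped to a modestly smaller region and rescaled.

The visible shapes are larger and the field of view is narrower; shapes near the original edges may be partly or wholly outside the frame — a crop-and-rescale.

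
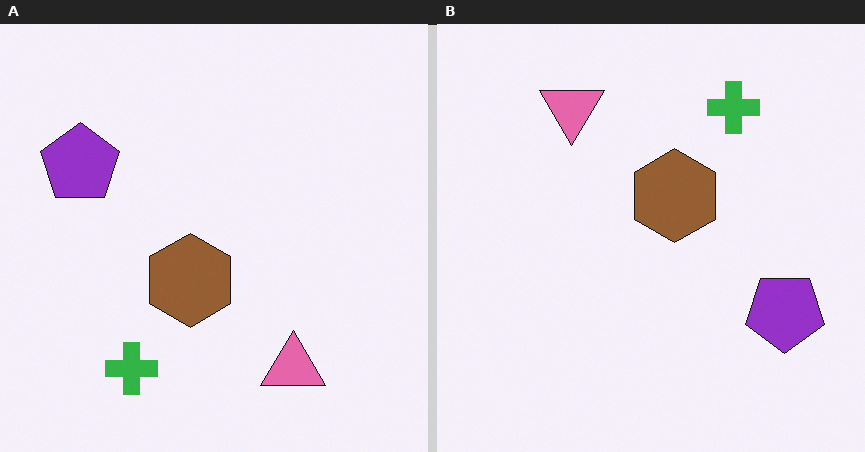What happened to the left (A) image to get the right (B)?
The transformation is: rotated 180°.

The green cross sits in the bottom-left of the left (A) image and the top-right of the right (B) — consistent with a whole-image 180° rotation.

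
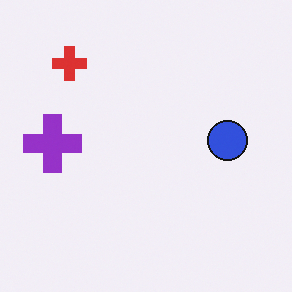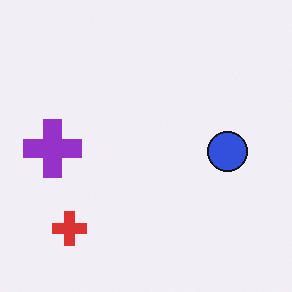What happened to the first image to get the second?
The transformation is: flipped vertically (top ↔ bottom).

The red cross is in the top-left of the first image and the bottom-left of the second — shapes on opposite sides of the horizontal midline have swapped in a mirror flip.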